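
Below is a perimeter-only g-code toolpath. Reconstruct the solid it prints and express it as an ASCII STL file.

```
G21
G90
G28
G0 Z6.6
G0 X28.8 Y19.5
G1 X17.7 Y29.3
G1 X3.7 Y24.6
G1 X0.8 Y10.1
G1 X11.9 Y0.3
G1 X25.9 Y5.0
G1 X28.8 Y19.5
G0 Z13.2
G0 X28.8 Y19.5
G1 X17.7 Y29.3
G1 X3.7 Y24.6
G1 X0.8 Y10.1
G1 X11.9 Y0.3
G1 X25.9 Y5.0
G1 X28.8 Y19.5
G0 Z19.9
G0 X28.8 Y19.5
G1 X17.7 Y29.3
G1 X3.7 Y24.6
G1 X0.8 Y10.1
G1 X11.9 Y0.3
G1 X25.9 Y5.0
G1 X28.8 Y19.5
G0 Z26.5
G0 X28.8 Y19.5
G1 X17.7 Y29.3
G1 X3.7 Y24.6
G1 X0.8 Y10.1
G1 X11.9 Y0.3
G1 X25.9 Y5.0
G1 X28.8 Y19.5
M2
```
solid part
  facet normal 0.0000 0.0000 -1.0000
    outer loop
      vertex 3.7 24.6 0.0
      vertex 17.7 29.3 0.0
      vertex 28.8 19.5 0.0
    endloop
  endfacet
  facet normal 0.0000 0.0000 -1.0000
    outer loop
      vertex 0.8 10.1 0.0
      vertex 3.7 24.6 0.0
      vertex 28.8 19.5 0.0
    endloop
  endfacet
  facet normal 0.0000 0.0000 -1.0000
    outer loop
      vertex 11.9 0.3 0.0
      vertex 0.8 10.1 0.0
      vertex 28.8 19.5 0.0
    endloop
  endfacet
  facet normal 0.0000 0.0000 -1.0000
    outer loop
      vertex 25.9 5.0 0.0
      vertex 11.9 0.3 0.0
      vertex 28.8 19.5 0.0
    endloop
  endfacet
  facet normal 0.0000 0.0000 1.0000
    outer loop
      vertex 28.8 19.5 26.5
      vertex 17.7 29.3 26.5
      vertex 3.7 24.6 26.5
    endloop
  endfacet
  facet normal 0.0000 0.0000 1.0000
    outer loop
      vertex 28.8 19.5 26.5
      vertex 3.7 24.6 26.5
      vertex 0.8 10.1 26.5
    endloop
  endfacet
  facet normal 0.0000 0.0000 1.0000
    outer loop
      vertex 28.8 19.5 26.5
      vertex 0.8 10.1 26.5
      vertex 11.9 0.3 26.5
    endloop
  endfacet
  facet normal 0.0000 0.0000 1.0000
    outer loop
      vertex 28.8 19.5 26.5
      vertex 11.9 0.3 26.5
      vertex 25.9 5.0 26.5
    endloop
  endfacet
  facet normal 0.6618 0.7496 0.0000
    outer loop
      vertex 28.8 19.5 0.0
      vertex 17.7 29.3 0.0
      vertex 17.7 29.3 26.5
    endloop
  endfacet
  facet normal 0.6618 0.7496 0.0000
    outer loop
      vertex 28.8 19.5 0.0
      vertex 17.7 29.3 26.5
      vertex 28.8 19.5 26.5
    endloop
  endfacet
  facet normal -0.3183 0.9480 0.0000
    outer loop
      vertex 17.7 29.3 0.0
      vertex 3.7 24.6 0.0
      vertex 3.7 24.6 26.5
    endloop
  endfacet
  facet normal -0.3183 0.9480 0.0000
    outer loop
      vertex 17.7 29.3 0.0
      vertex 3.7 24.6 26.5
      vertex 17.7 29.3 26.5
    endloop
  endfacet
  facet normal -0.9806 0.1961 0.0000
    outer loop
      vertex 3.7 24.6 0.0
      vertex 0.8 10.1 0.0
      vertex 0.8 10.1 26.5
    endloop
  endfacet
  facet normal -0.9806 0.1961 0.0000
    outer loop
      vertex 3.7 24.6 0.0
      vertex 0.8 10.1 26.5
      vertex 3.7 24.6 26.5
    endloop
  endfacet
  facet normal -0.6618 -0.7496 0.0000
    outer loop
      vertex 0.8 10.1 0.0
      vertex 11.9 0.3 0.0
      vertex 11.9 0.3 26.5
    endloop
  endfacet
  facet normal -0.6618 -0.7496 0.0000
    outer loop
      vertex 0.8 10.1 0.0
      vertex 11.9 0.3 26.5
      vertex 0.8 10.1 26.5
    endloop
  endfacet
  facet normal 0.3183 -0.9480 0.0000
    outer loop
      vertex 11.9 0.3 0.0
      vertex 25.9 5.0 0.0
      vertex 25.9 5.0 26.5
    endloop
  endfacet
  facet normal 0.3183 -0.9480 0.0000
    outer loop
      vertex 11.9 0.3 0.0
      vertex 25.9 5.0 26.5
      vertex 11.9 0.3 26.5
    endloop
  endfacet
  facet normal 0.9806 -0.1961 0.0000
    outer loop
      vertex 25.9 5.0 0.0
      vertex 28.8 19.5 0.0
      vertex 28.8 19.5 26.5
    endloop
  endfacet
  facet normal 0.9806 -0.1961 0.0000
    outer loop
      vertex 25.9 5.0 0.0
      vertex 28.8 19.5 26.5
      vertex 25.9 5.0 26.5
    endloop
  endfacet
endsolid part

The G0 Z moves step by Δz≈6.6 mm. Every layer's G1 loop is the same polygon, so the solid is a straight extrusion of it from z=0 to z≈26.5. Closing with flat bottom and top caps and triangulating gives 20 facets — a regular 6-sided prism (a cylinder approximated with 6 flat sides), circumscribed radius ≈ 14.8 mm, height ≈ 26.5 mm.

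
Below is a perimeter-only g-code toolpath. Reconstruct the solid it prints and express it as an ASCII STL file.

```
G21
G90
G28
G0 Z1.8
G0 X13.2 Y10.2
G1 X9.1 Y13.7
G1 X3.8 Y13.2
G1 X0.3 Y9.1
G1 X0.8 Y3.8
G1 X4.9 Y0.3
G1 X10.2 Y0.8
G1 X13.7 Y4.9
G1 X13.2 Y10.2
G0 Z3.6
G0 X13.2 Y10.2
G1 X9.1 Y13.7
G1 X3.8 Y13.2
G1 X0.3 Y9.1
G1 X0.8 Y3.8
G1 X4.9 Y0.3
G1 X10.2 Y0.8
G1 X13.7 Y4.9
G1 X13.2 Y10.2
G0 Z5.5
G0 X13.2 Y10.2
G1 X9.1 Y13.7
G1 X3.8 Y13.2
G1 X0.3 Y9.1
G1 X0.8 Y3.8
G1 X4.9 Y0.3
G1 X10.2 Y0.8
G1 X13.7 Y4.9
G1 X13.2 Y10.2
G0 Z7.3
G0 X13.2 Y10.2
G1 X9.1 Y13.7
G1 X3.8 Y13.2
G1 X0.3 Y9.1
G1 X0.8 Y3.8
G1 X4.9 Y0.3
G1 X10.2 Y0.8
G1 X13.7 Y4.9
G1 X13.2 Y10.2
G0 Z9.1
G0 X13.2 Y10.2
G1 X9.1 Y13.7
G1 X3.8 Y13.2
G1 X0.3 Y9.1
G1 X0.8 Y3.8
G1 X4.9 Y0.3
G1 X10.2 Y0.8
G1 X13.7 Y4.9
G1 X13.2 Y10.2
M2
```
solid part
  facet normal 0.0000 0.0000 -1.0000
    outer loop
      vertex 3.8 13.2 0.0
      vertex 9.1 13.7 0.0
      vertex 13.2 10.2 0.0
    endloop
  endfacet
  facet normal 0.0000 0.0000 -1.0000
    outer loop
      vertex 0.3 9.1 0.0
      vertex 3.8 13.2 0.0
      vertex 13.2 10.2 0.0
    endloop
  endfacet
  facet normal 0.0000 0.0000 -1.0000
    outer loop
      vertex 0.8 3.8 0.0
      vertex 0.3 9.1 0.0
      vertex 13.2 10.2 0.0
    endloop
  endfacet
  facet normal 0.0000 0.0000 -1.0000
    outer loop
      vertex 4.9 0.3 0.0
      vertex 0.8 3.8 0.0
      vertex 13.2 10.2 0.0
    endloop
  endfacet
  facet normal 0.0000 0.0000 -1.0000
    outer loop
      vertex 10.2 0.8 0.0
      vertex 4.9 0.3 0.0
      vertex 13.2 10.2 0.0
    endloop
  endfacet
  facet normal 0.0000 0.0000 -1.0000
    outer loop
      vertex 13.7 4.9 0.0
      vertex 10.2 0.8 0.0
      vertex 13.2 10.2 0.0
    endloop
  endfacet
  facet normal 0.0000 0.0000 1.0000
    outer loop
      vertex 13.2 10.2 9.1
      vertex 9.1 13.7 9.1
      vertex 3.8 13.2 9.1
    endloop
  endfacet
  facet normal 0.0000 0.0000 1.0000
    outer loop
      vertex 13.2 10.2 9.1
      vertex 3.8 13.2 9.1
      vertex 0.3 9.1 9.1
    endloop
  endfacet
  facet normal 0.0000 0.0000 1.0000
    outer loop
      vertex 13.2 10.2 9.1
      vertex 0.3 9.1 9.1
      vertex 0.8 3.8 9.1
    endloop
  endfacet
  facet normal 0.0000 0.0000 1.0000
    outer loop
      vertex 13.2 10.2 9.1
      vertex 0.8 3.8 9.1
      vertex 4.9 0.3 9.1
    endloop
  endfacet
  facet normal 0.0000 0.0000 1.0000
    outer loop
      vertex 13.2 10.2 9.1
      vertex 4.9 0.3 9.1
      vertex 10.2 0.8 9.1
    endloop
  endfacet
  facet normal 0.0000 0.0000 1.0000
    outer loop
      vertex 13.2 10.2 9.1
      vertex 10.2 0.8 9.1
      vertex 13.7 4.9 9.1
    endloop
  endfacet
  facet normal 0.6493 0.7606 0.0000
    outer loop
      vertex 13.2 10.2 0.0
      vertex 9.1 13.7 0.0
      vertex 9.1 13.7 9.1
    endloop
  endfacet
  facet normal 0.6493 0.7606 0.0000
    outer loop
      vertex 13.2 10.2 0.0
      vertex 9.1 13.7 9.1
      vertex 13.2 10.2 9.1
    endloop
  endfacet
  facet normal -0.0939 0.9956 0.0000
    outer loop
      vertex 9.1 13.7 0.0
      vertex 3.8 13.2 0.0
      vertex 3.8 13.2 9.1
    endloop
  endfacet
  facet normal -0.0939 0.9956 0.0000
    outer loop
      vertex 9.1 13.7 0.0
      vertex 3.8 13.2 9.1
      vertex 9.1 13.7 9.1
    endloop
  endfacet
  facet normal -0.7606 0.6493 0.0000
    outer loop
      vertex 3.8 13.2 0.0
      vertex 0.3 9.1 0.0
      vertex 0.3 9.1 9.1
    endloop
  endfacet
  facet normal -0.7606 0.6493 0.0000
    outer loop
      vertex 3.8 13.2 0.0
      vertex 0.3 9.1 9.1
      vertex 3.8 13.2 9.1
    endloop
  endfacet
  facet normal -0.9956 -0.0939 0.0000
    outer loop
      vertex 0.3 9.1 0.0
      vertex 0.8 3.8 0.0
      vertex 0.8 3.8 9.1
    endloop
  endfacet
  facet normal -0.9956 -0.0939 0.0000
    outer loop
      vertex 0.3 9.1 0.0
      vertex 0.8 3.8 9.1
      vertex 0.3 9.1 9.1
    endloop
  endfacet
  facet normal -0.6493 -0.7606 0.0000
    outer loop
      vertex 0.8 3.8 0.0
      vertex 4.9 0.3 0.0
      vertex 4.9 0.3 9.1
    endloop
  endfacet
  facet normal -0.6493 -0.7606 0.0000
    outer loop
      vertex 0.8 3.8 0.0
      vertex 4.9 0.3 9.1
      vertex 0.8 3.8 9.1
    endloop
  endfacet
  facet normal 0.0939 -0.9956 0.0000
    outer loop
      vertex 4.9 0.3 0.0
      vertex 10.2 0.8 0.0
      vertex 10.2 0.8 9.1
    endloop
  endfacet
  facet normal 0.0939 -0.9956 0.0000
    outer loop
      vertex 4.9 0.3 0.0
      vertex 10.2 0.8 9.1
      vertex 4.9 0.3 9.1
    endloop
  endfacet
  facet normal 0.7606 -0.6493 0.0000
    outer loop
      vertex 10.2 0.8 0.0
      vertex 13.7 4.9 0.0
      vertex 13.7 4.9 9.1
    endloop
  endfacet
  facet normal 0.7606 -0.6493 0.0000
    outer loop
      vertex 10.2 0.8 0.0
      vertex 13.7 4.9 9.1
      vertex 10.2 0.8 9.1
    endloop
  endfacet
  facet normal 0.9956 0.0939 0.0000
    outer loop
      vertex 13.7 4.9 0.0
      vertex 13.2 10.2 0.0
      vertex 13.2 10.2 9.1
    endloop
  endfacet
  facet normal 0.9956 0.0939 0.0000
    outer loop
      vertex 13.7 4.9 0.0
      vertex 13.2 10.2 9.1
      vertex 13.7 4.9 9.1
    endloop
  endfacet
endsolid part

The G0 Z moves step by Δz≈1.8 mm. Every layer's G1 loop is the same polygon, so the solid is a straight extrusion of it from z=0 to z≈9.1. Closing with flat bottom and top caps and triangulating gives 28 facets — a regular 8-sided prism (a cylinder approximated with 8 flat sides), circumscribed radius ≈ 7 mm, height ≈ 9.1 mm.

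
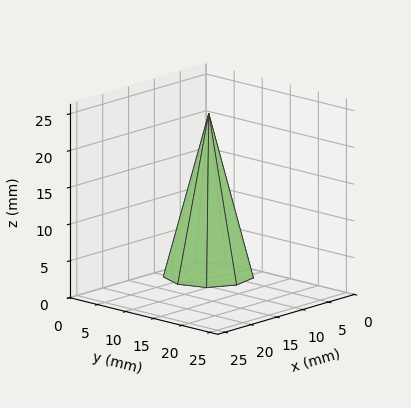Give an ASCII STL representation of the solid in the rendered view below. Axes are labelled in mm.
Reading the render: the shape is a regular 9-sided pyramid, base circumscribed radius ≈ 6 mm, apex at z ≈ 22 mm (dimensions read to the nearest mm from the axis ticks). For the STL, each face is triangulated and given an outward normal.

solid part
  facet normal 0.0000 0.0000 -1.0000
    outer loop
      vertex 7.04 11.91 0.00
      vertex 10.60 9.86 0.00
      vertex 12.00 6.00 0.00
    endloop
  endfacet
  facet normal 0.0000 0.0000 -1.0000
    outer loop
      vertex 3.00 11.20 0.00
      vertex 7.04 11.91 0.00
      vertex 12.00 6.00 0.00
    endloop
  endfacet
  facet normal 0.0000 0.0000 -1.0000
    outer loop
      vertex 0.36 8.05 0.00
      vertex 3.00 11.20 0.00
      vertex 12.00 6.00 0.00
    endloop
  endfacet
  facet normal 0.0000 0.0000 -1.0000
    outer loop
      vertex 0.36 3.95 0.00
      vertex 0.36 8.05 0.00
      vertex 12.00 6.00 0.00
    endloop
  endfacet
  facet normal 0.0000 0.0000 -1.0000
    outer loop
      vertex 3.00 0.80 0.00
      vertex 0.36 3.95 0.00
      vertex 12.00 6.00 0.00
    endloop
  endfacet
  facet normal 0.0000 0.0000 -1.0000
    outer loop
      vertex 7.04 0.09 0.00
      vertex 3.00 0.80 0.00
      vertex 12.00 6.00 0.00
    endloop
  endfacet
  facet normal 0.0000 0.0000 -1.0000
    outer loop
      vertex 10.60 2.14 0.00
      vertex 7.04 0.09 0.00
      vertex 12.00 6.00 0.00
    endloop
  endfacet
  facet normal 0.9106 0.3303 0.2484
    outer loop
      vertex 12.00 6.00 0.00
      vertex 10.60 9.86 0.00
      vertex 6.00 6.00 22.00
    endloop
  endfacet
  facet normal 0.4834 0.8394 0.2484
    outer loop
      vertex 10.60 9.86 0.00
      vertex 7.04 11.91 0.00
      vertex 6.00 6.00 22.00
    endloop
  endfacet
  facet normal -0.1677 0.9540 0.2484
    outer loop
      vertex 7.04 11.91 0.00
      vertex 3.00 11.20 0.00
      vertex 6.00 6.00 22.00
    endloop
  endfacet
  facet normal -0.7424 0.6222 0.2483
    outer loop
      vertex 3.00 11.20 0.00
      vertex 0.36 8.05 0.00
      vertex 6.00 6.00 22.00
    endloop
  endfacet
  facet normal -0.9687 0.0000 0.2483
    outer loop
      vertex 0.36 8.05 0.00
      vertex 0.36 3.95 0.00
      vertex 6.00 6.00 22.00
    endloop
  endfacet
  facet normal -0.7424 -0.6222 0.2483
    outer loop
      vertex 0.36 3.95 0.00
      vertex 3.00 0.80 0.00
      vertex 6.00 6.00 22.00
    endloop
  endfacet
  facet normal -0.1677 -0.9540 0.2484
    outer loop
      vertex 3.00 0.80 0.00
      vertex 7.04 0.09 0.00
      vertex 6.00 6.00 22.00
    endloop
  endfacet
  facet normal 0.4834 -0.8394 0.2484
    outer loop
      vertex 7.04 0.09 0.00
      vertex 10.60 2.14 0.00
      vertex 6.00 6.00 22.00
    endloop
  endfacet
  facet normal 0.9106 -0.3303 0.2484
    outer loop
      vertex 10.60 2.14 0.00
      vertex 12.00 6.00 0.00
      vertex 6.00 6.00 22.00
    endloop
  endfacet
endsolid part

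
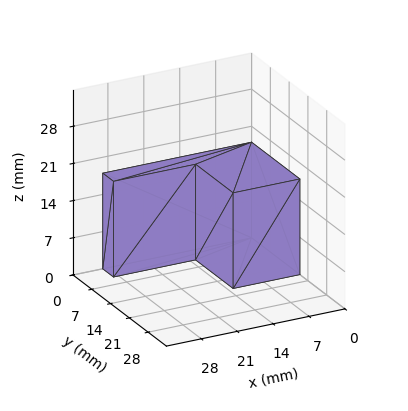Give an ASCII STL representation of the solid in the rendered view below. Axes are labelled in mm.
Reading the render: the shape is an L-shaped prism: outer 29 × 18 mm, arm thicknesses ≈ 4 mm (horizontal) and 13 mm (vertical), extruded 18 mm in z (dimensions read to the nearest mm from the axis ticks). For the STL, each face is triangulated and given an outward normal.

solid part
  facet normal 0.0000 0.0000 -1.0000
    outer loop
      vertex 29.000 4.000 0.000
      vertex 29.000 0.000 0.000
      vertex 0.000 0.000 0.000
    endloop
  endfacet
  facet normal 0.0000 0.0000 -1.0000
    outer loop
      vertex 13.000 4.000 0.000
      vertex 29.000 4.000 0.000
      vertex 0.000 0.000 0.000
    endloop
  endfacet
  facet normal 0.0000 0.0000 -1.0000
    outer loop
      vertex 13.000 18.000 0.000
      vertex 13.000 4.000 0.000
      vertex 0.000 0.000 0.000
    endloop
  endfacet
  facet normal 0.0000 0.0000 -1.0000
    outer loop
      vertex 0.000 18.000 0.000
      vertex 13.000 18.000 0.000
      vertex 0.000 0.000 0.000
    endloop
  endfacet
  facet normal 0.0000 0.0000 1.0000
    outer loop
      vertex 0.000 0.000 18.000
      vertex 29.000 0.000 18.000
      vertex 29.000 4.000 18.000
    endloop
  endfacet
  facet normal 0.0000 0.0000 1.0000
    outer loop
      vertex 0.000 0.000 18.000
      vertex 29.000 4.000 18.000
      vertex 13.000 4.000 18.000
    endloop
  endfacet
  facet normal 0.0000 0.0000 1.0000
    outer loop
      vertex 0.000 0.000 18.000
      vertex 13.000 4.000 18.000
      vertex 13.000 18.000 18.000
    endloop
  endfacet
  facet normal 0.0000 0.0000 1.0000
    outer loop
      vertex 0.000 0.000 18.000
      vertex 13.000 18.000 18.000
      vertex 0.000 18.000 18.000
    endloop
  endfacet
  facet normal 0.0000 -1.0000 0.0000
    outer loop
      vertex 0.000 0.000 0.000
      vertex 29.000 0.000 0.000
      vertex 29.000 0.000 18.000
    endloop
  endfacet
  facet normal 0.0000 -1.0000 0.0000
    outer loop
      vertex 0.000 0.000 0.000
      vertex 29.000 0.000 18.000
      vertex 0.000 0.000 18.000
    endloop
  endfacet
  facet normal 1.0000 0.0000 0.0000
    outer loop
      vertex 29.000 0.000 0.000
      vertex 29.000 4.000 0.000
      vertex 29.000 4.000 18.000
    endloop
  endfacet
  facet normal 1.0000 0.0000 0.0000
    outer loop
      vertex 29.000 0.000 0.000
      vertex 29.000 4.000 18.000
      vertex 29.000 0.000 18.000
    endloop
  endfacet
  facet normal 0.0000 1.0000 0.0000
    outer loop
      vertex 29.000 4.000 0.000
      vertex 13.000 4.000 0.000
      vertex 13.000 4.000 18.000
    endloop
  endfacet
  facet normal 0.0000 1.0000 0.0000
    outer loop
      vertex 29.000 4.000 0.000
      vertex 13.000 4.000 18.000
      vertex 29.000 4.000 18.000
    endloop
  endfacet
  facet normal 1.0000 0.0000 0.0000
    outer loop
      vertex 13.000 4.000 0.000
      vertex 13.000 18.000 0.000
      vertex 13.000 18.000 18.000
    endloop
  endfacet
  facet normal 1.0000 0.0000 0.0000
    outer loop
      vertex 13.000 4.000 0.000
      vertex 13.000 18.000 18.000
      vertex 13.000 4.000 18.000
    endloop
  endfacet
  facet normal 0.0000 1.0000 0.0000
    outer loop
      vertex 13.000 18.000 0.000
      vertex 0.000 18.000 0.000
      vertex 0.000 18.000 18.000
    endloop
  endfacet
  facet normal 0.0000 1.0000 0.0000
    outer loop
      vertex 13.000 18.000 0.000
      vertex 0.000 18.000 18.000
      vertex 13.000 18.000 18.000
    endloop
  endfacet
  facet normal -1.0000 0.0000 0.0000
    outer loop
      vertex 0.000 18.000 0.000
      vertex 0.000 0.000 0.000
      vertex 0.000 0.000 18.000
    endloop
  endfacet
  facet normal -1.0000 0.0000 0.0000
    outer loop
      vertex 0.000 18.000 0.000
      vertex 0.000 0.000 18.000
      vertex 0.000 18.000 18.000
    endloop
  endfacet
endsolid part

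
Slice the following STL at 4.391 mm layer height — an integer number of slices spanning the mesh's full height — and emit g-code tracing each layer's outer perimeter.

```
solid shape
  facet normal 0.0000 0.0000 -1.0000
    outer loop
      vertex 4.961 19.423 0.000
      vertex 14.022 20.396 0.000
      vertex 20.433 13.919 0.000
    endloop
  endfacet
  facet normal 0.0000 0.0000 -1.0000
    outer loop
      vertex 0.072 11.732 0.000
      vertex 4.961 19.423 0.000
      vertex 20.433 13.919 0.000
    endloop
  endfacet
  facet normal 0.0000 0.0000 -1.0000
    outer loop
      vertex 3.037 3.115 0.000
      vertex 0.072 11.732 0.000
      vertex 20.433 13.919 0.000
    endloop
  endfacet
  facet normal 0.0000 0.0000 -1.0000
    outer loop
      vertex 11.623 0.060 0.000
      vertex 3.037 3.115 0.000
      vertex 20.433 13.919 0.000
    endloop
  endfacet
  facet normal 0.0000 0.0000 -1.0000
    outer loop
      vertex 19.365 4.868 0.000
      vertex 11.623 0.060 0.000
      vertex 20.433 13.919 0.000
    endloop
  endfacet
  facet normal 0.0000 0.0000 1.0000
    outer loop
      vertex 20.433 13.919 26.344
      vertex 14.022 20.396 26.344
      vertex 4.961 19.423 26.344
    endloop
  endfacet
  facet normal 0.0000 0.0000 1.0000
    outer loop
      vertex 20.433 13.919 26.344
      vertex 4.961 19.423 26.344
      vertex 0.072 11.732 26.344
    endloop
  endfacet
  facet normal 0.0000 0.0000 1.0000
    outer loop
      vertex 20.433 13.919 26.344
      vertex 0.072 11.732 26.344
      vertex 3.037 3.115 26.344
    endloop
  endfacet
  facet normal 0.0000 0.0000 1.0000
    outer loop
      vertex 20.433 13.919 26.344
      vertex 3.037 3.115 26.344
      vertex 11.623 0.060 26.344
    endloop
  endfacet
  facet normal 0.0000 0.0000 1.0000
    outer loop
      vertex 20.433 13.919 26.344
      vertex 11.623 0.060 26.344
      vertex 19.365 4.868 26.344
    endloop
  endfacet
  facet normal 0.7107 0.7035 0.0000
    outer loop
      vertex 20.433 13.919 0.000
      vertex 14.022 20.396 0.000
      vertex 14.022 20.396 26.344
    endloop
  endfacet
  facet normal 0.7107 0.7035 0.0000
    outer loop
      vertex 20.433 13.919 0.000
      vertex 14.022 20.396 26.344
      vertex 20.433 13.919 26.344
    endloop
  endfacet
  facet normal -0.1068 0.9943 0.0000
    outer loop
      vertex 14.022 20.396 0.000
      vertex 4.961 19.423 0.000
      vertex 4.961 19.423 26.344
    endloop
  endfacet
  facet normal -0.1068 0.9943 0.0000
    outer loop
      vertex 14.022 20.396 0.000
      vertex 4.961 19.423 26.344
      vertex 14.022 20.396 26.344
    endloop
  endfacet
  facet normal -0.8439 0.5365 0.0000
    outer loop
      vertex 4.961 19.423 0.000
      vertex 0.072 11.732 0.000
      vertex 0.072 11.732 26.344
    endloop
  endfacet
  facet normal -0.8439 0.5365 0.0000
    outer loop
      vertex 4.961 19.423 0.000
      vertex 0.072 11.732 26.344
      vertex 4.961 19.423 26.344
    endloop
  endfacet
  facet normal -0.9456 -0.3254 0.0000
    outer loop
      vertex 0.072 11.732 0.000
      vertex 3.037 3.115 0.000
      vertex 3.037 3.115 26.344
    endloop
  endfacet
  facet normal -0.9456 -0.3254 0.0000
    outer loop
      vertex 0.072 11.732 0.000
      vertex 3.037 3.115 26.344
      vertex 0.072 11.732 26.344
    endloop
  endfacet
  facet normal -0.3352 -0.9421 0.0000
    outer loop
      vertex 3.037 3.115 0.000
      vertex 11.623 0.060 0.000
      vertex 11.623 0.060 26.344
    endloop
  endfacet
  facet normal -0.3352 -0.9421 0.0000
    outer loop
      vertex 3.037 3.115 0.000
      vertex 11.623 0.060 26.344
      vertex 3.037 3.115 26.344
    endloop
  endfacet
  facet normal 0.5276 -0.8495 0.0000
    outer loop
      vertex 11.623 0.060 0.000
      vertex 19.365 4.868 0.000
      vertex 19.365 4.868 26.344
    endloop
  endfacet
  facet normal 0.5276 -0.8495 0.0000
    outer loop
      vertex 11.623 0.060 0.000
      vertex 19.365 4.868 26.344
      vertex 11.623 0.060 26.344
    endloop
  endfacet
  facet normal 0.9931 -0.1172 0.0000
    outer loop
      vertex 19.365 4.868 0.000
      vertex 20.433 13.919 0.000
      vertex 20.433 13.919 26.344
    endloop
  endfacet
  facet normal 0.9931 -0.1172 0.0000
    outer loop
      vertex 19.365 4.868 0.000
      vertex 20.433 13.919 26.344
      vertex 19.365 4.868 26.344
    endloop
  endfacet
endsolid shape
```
; perimeter-only toolpath
G21 ; units = mm
G90 ; absolute positioning
G28 ; home
; layer 1
G0 Z4.391
G0 X20.433 Y13.919
G1 X14.022 Y20.396
G1 X4.961 Y19.423
G1 X0.072 Y11.732
G1 X3.037 Y3.115
G1 X11.623 Y0.060
G1 X19.365 Y4.868
G1 X20.433 Y13.919
; layer 2
G0 Z8.781
G0 X20.433 Y13.919
G1 X14.022 Y20.396
G1 X4.961 Y19.423
G1 X0.072 Y11.732
G1 X3.037 Y3.115
G1 X11.623 Y0.060
G1 X19.365 Y4.868
G1 X20.433 Y13.919
; layer 3
G0 Z13.172
G0 X20.433 Y13.919
G1 X14.022 Y20.396
G1 X4.961 Y19.423
G1 X0.072 Y11.732
G1 X3.037 Y3.115
G1 X11.623 Y0.060
G1 X19.365 Y4.868
G1 X20.433 Y13.919
; layer 4
G0 Z17.563
G0 X20.433 Y13.919
G1 X14.022 Y20.396
G1 X4.961 Y19.423
G1 X0.072 Y11.732
G1 X3.037 Y3.115
G1 X11.623 Y0.060
G1 X19.365 Y4.868
G1 X20.433 Y13.919
; layer 5
G0 Z21.953
G0 X20.433 Y13.919
G1 X14.022 Y20.396
G1 X4.961 Y19.423
G1 X0.072 Y11.732
G1 X3.037 Y3.115
G1 X11.623 Y0.060
G1 X19.365 Y4.868
G1 X20.433 Y13.919
; layer 6
G0 Z26.344
G0 X20.433 Y13.919
G1 X14.022 Y20.396
G1 X4.961 Y19.423
G1 X0.072 Y11.732
G1 X3.037 Y3.115
G1 X11.623 Y0.060
G1 X19.365 Y4.868
G1 X20.433 Y13.919
M2 ; end

The solid is a regular 7-sided prism (a cylinder approximated with 7 flat sides), circumscribed radius ≈ 10.5 mm, height ≈ 26.3 mm. Slicing at Δz = 4.391 mm — 6 equal slices spanning the solid's height, so layer i sits at z = i·h/6 — gives 6 non-empty perimeters. Each is a 7-segment closed polygon; G0 lifts to the layer z and rapids to the start vertex, then G1 traces the edges.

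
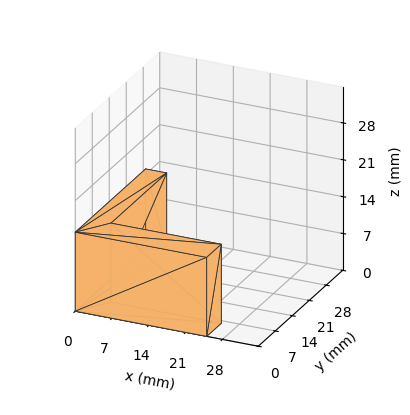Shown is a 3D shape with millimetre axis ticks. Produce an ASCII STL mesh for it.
Reading the render: the shape is an L-shaped prism: outer 25 × 29 mm, arm thicknesses ≈ 6 mm (horizontal) and 4 mm (vertical), extruded 15 mm in z (dimensions read to the nearest mm from the axis ticks). For the STL, each face is triangulated and given an outward normal.

solid part
  facet normal 0.0000 0.0000 -1.0000
    outer loop
      vertex 25.000 6.000 0.000
      vertex 25.000 0.000 0.000
      vertex 0.000 0.000 0.000
    endloop
  endfacet
  facet normal 0.0000 0.0000 -1.0000
    outer loop
      vertex 4.000 6.000 0.000
      vertex 25.000 6.000 0.000
      vertex 0.000 0.000 0.000
    endloop
  endfacet
  facet normal 0.0000 0.0000 -1.0000
    outer loop
      vertex 4.000 29.000 0.000
      vertex 4.000 6.000 0.000
      vertex 0.000 0.000 0.000
    endloop
  endfacet
  facet normal 0.0000 0.0000 -1.0000
    outer loop
      vertex 0.000 29.000 0.000
      vertex 4.000 29.000 0.000
      vertex 0.000 0.000 0.000
    endloop
  endfacet
  facet normal 0.0000 0.0000 1.0000
    outer loop
      vertex 0.000 0.000 15.000
      vertex 25.000 0.000 15.000
      vertex 25.000 6.000 15.000
    endloop
  endfacet
  facet normal 0.0000 0.0000 1.0000
    outer loop
      vertex 0.000 0.000 15.000
      vertex 25.000 6.000 15.000
      vertex 4.000 6.000 15.000
    endloop
  endfacet
  facet normal 0.0000 0.0000 1.0000
    outer loop
      vertex 0.000 0.000 15.000
      vertex 4.000 6.000 15.000
      vertex 4.000 29.000 15.000
    endloop
  endfacet
  facet normal 0.0000 0.0000 1.0000
    outer loop
      vertex 0.000 0.000 15.000
      vertex 4.000 29.000 15.000
      vertex 0.000 29.000 15.000
    endloop
  endfacet
  facet normal 0.0000 -1.0000 0.0000
    outer loop
      vertex 0.000 0.000 0.000
      vertex 25.000 0.000 0.000
      vertex 25.000 0.000 15.000
    endloop
  endfacet
  facet normal 0.0000 -1.0000 0.0000
    outer loop
      vertex 0.000 0.000 0.000
      vertex 25.000 0.000 15.000
      vertex 0.000 0.000 15.000
    endloop
  endfacet
  facet normal 1.0000 0.0000 0.0000
    outer loop
      vertex 25.000 0.000 0.000
      vertex 25.000 6.000 0.000
      vertex 25.000 6.000 15.000
    endloop
  endfacet
  facet normal 1.0000 0.0000 0.0000
    outer loop
      vertex 25.000 0.000 0.000
      vertex 25.000 6.000 15.000
      vertex 25.000 0.000 15.000
    endloop
  endfacet
  facet normal 0.0000 1.0000 0.0000
    outer loop
      vertex 25.000 6.000 0.000
      vertex 4.000 6.000 0.000
      vertex 4.000 6.000 15.000
    endloop
  endfacet
  facet normal 0.0000 1.0000 0.0000
    outer loop
      vertex 25.000 6.000 0.000
      vertex 4.000 6.000 15.000
      vertex 25.000 6.000 15.000
    endloop
  endfacet
  facet normal 1.0000 0.0000 0.0000
    outer loop
      vertex 4.000 6.000 0.000
      vertex 4.000 29.000 0.000
      vertex 4.000 29.000 15.000
    endloop
  endfacet
  facet normal 1.0000 0.0000 0.0000
    outer loop
      vertex 4.000 6.000 0.000
      vertex 4.000 29.000 15.000
      vertex 4.000 6.000 15.000
    endloop
  endfacet
  facet normal 0.0000 1.0000 0.0000
    outer loop
      vertex 4.000 29.000 0.000
      vertex 0.000 29.000 0.000
      vertex 0.000 29.000 15.000
    endloop
  endfacet
  facet normal 0.0000 1.0000 0.0000
    outer loop
      vertex 4.000 29.000 0.000
      vertex 0.000 29.000 15.000
      vertex 4.000 29.000 15.000
    endloop
  endfacet
  facet normal -1.0000 0.0000 0.0000
    outer loop
      vertex 0.000 29.000 0.000
      vertex 0.000 0.000 0.000
      vertex 0.000 0.000 15.000
    endloop
  endfacet
  facet normal -1.0000 0.0000 0.0000
    outer loop
      vertex 0.000 29.000 0.000
      vertex 0.000 0.000 15.000
      vertex 0.000 29.000 15.000
    endloop
  endfacet
endsolid part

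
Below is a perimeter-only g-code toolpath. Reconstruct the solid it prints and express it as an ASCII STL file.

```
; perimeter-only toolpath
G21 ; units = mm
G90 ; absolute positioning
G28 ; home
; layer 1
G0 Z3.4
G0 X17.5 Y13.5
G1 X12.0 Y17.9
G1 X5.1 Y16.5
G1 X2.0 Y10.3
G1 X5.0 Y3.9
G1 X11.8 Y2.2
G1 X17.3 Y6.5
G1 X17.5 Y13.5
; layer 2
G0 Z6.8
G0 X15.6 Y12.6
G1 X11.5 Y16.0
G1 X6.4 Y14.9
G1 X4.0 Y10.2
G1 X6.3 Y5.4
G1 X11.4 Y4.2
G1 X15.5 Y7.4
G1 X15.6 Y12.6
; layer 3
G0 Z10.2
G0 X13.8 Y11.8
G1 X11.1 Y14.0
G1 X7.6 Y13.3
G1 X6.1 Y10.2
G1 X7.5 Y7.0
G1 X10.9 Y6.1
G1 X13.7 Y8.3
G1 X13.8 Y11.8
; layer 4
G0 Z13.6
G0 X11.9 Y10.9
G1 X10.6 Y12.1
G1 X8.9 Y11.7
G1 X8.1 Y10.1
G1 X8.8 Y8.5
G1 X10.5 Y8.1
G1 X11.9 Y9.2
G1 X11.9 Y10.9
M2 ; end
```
solid part
  facet normal 0.0000 0.0000 -1.0000
    outer loop
      vertex 3.9 18.1 0.0
      vertex 12.5 19.9 0.0
      vertex 19.3 14.3 0.0
    endloop
  endfacet
  facet normal 0.0000 0.0000 -1.0000
    outer loop
      vertex 0.0 10.3 0.0
      vertex 3.9 18.1 0.0
      vertex 19.3 14.3 0.0
    endloop
  endfacet
  facet normal 0.0000 0.0000 -1.0000
    outer loop
      vertex 3.7 2.3 0.0
      vertex 0.0 10.3 0.0
      vertex 19.3 14.3 0.0
    endloop
  endfacet
  facet normal 0.0000 0.0000 -1.0000
    outer loop
      vertex 12.2 0.2 0.0
      vertex 3.7 2.3 0.0
      vertex 19.3 14.3 0.0
    endloop
  endfacet
  facet normal 0.0000 0.0000 -1.0000
    outer loop
      vertex 19.1 5.6 0.0
      vertex 12.2 0.2 0.0
      vertex 19.3 14.3 0.0
    endloop
  endfacet
  facet normal 0.5606 0.6807 0.4716
    outer loop
      vertex 19.3 14.3 0.0
      vertex 12.5 19.9 0.0
      vertex 10.1 10.1 17.0
    endloop
  endfacet
  facet normal -0.1806 0.8629 0.4720
    outer loop
      vertex 12.5 19.9 0.0
      vertex 3.9 18.1 0.0
      vertex 10.1 10.1 17.0
    endloop
  endfacet
  facet normal -0.7881 0.3941 0.4729
    outer loop
      vertex 3.9 18.1 0.0
      vertex 0.0 10.3 0.0
      vertex 10.1 10.1 17.0
    endloop
  endfacet
  facet normal -0.8005 -0.3702 0.4713
    outer loop
      vertex 0.0 10.3 0.0
      vertex 3.7 2.3 0.0
      vertex 10.1 10.1 17.0
    endloop
  endfacet
  facet normal -0.2114 -0.8557 0.4722
    outer loop
      vertex 3.7 2.3 0.0
      vertex 12.2 0.2 0.0
      vertex 10.1 10.1 17.0
    endloop
  endfacet
  facet normal 0.5435 -0.6945 0.4716
    outer loop
      vertex 12.2 0.2 0.0
      vertex 19.1 5.6 0.0
      vertex 10.1 10.1 17.0
    endloop
  endfacet
  facet normal 0.8814 -0.0203 0.4720
    outer loop
      vertex 19.1 5.6 0.0
      vertex 19.3 14.3 0.0
      vertex 10.1 10.1 17.0
    endloop
  endfacet
endsolid part

The G0 Z moves step by Δz≈3.4 mm. The G1 loops shrink linearly with z, so the solid tapers from its base footprint up to z≈17. Closing with a flat bottom cap and the tapered top and triangulating gives 12 facets — a regular 7-sided pyramid, base circumscribed radius ≈ 10.1 mm, apex at z ≈ 17 mm.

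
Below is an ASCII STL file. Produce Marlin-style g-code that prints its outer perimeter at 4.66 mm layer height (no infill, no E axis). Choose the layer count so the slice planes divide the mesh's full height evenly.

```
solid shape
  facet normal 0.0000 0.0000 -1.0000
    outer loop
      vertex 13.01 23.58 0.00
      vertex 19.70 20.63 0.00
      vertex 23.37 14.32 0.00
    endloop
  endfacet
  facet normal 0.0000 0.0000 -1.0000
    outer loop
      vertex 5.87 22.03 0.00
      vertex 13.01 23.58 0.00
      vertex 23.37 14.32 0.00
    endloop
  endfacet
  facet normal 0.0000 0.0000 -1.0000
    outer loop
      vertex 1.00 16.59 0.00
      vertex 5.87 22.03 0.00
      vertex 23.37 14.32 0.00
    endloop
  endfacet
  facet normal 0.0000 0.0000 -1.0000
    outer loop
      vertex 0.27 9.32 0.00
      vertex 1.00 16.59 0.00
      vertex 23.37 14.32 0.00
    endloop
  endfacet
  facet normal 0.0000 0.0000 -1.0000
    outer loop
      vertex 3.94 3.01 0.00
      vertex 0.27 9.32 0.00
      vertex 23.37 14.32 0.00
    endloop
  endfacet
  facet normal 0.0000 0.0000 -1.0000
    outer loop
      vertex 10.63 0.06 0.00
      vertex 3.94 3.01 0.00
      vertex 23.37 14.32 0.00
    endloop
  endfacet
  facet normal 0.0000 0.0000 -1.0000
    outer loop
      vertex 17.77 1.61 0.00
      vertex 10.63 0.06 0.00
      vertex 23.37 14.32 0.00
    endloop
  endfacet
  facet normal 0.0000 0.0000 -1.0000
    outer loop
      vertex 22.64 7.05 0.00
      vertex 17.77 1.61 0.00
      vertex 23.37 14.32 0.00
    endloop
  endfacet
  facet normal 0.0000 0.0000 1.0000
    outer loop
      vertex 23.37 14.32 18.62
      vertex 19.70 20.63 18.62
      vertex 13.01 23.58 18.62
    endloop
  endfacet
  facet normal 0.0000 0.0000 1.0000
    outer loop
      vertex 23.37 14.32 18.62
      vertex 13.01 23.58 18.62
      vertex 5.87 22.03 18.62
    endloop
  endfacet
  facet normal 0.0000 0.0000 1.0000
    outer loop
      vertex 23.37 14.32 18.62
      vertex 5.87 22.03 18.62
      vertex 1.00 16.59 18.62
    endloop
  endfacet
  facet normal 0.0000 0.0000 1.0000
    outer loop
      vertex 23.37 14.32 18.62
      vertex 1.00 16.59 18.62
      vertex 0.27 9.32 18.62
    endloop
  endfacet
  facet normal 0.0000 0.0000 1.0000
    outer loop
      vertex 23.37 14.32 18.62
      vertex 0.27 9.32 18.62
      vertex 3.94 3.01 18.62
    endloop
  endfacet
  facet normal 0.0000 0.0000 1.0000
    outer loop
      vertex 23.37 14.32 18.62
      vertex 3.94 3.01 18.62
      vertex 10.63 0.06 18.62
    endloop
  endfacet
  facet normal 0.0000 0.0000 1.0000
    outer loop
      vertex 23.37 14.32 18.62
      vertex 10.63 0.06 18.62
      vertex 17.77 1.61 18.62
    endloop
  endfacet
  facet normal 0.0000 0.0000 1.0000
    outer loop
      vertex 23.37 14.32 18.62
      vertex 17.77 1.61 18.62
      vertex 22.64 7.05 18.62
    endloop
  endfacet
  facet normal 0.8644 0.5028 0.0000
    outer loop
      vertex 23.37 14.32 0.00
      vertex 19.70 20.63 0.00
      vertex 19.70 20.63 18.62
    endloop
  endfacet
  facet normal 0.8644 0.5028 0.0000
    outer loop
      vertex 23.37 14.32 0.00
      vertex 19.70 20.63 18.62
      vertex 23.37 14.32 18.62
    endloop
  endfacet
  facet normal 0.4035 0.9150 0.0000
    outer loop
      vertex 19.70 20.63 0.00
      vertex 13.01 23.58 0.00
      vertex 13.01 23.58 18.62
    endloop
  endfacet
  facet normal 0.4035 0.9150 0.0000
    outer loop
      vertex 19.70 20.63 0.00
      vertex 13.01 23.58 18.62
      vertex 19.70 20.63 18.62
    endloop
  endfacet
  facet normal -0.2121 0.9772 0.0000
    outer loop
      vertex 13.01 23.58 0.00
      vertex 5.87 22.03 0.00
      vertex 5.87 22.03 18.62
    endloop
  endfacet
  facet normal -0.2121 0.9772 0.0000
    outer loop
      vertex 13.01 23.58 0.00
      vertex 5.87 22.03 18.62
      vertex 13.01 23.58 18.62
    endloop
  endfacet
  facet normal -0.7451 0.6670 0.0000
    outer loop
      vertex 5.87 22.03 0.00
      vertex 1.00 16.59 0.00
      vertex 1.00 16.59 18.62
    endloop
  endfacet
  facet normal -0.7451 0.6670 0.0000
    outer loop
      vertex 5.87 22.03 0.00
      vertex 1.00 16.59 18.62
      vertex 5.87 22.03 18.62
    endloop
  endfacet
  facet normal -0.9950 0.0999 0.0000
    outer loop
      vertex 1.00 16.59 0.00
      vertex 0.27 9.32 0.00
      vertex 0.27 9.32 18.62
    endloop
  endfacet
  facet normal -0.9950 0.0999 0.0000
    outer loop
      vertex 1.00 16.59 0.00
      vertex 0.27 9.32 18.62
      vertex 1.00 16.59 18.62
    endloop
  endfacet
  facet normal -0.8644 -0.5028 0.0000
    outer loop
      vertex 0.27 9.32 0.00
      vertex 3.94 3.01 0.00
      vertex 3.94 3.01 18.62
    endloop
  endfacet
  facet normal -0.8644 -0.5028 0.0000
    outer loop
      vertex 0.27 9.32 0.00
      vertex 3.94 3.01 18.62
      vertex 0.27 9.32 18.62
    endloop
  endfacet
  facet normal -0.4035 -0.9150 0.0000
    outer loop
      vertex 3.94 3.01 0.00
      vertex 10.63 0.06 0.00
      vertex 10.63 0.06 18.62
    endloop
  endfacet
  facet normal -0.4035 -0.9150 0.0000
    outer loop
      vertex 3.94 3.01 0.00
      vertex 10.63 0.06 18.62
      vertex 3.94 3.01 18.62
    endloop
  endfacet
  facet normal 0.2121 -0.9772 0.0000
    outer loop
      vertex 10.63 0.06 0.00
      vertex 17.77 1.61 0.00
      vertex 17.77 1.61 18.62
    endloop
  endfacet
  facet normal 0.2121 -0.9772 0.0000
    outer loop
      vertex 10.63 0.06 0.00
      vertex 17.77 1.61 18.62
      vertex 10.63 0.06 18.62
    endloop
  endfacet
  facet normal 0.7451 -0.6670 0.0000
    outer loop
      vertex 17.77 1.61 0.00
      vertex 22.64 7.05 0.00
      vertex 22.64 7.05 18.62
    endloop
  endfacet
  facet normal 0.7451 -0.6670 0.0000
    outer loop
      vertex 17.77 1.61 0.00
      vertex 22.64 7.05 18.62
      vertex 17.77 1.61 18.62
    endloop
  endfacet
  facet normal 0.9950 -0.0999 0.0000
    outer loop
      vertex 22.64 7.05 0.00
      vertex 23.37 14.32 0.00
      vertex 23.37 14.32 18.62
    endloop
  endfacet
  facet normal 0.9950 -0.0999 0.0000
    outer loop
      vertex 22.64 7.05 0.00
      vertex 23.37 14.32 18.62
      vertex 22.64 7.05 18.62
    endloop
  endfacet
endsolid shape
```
; perimeter-only toolpath
G21 ; units = mm
G90 ; absolute positioning
G28 ; home
; layer 1
G0 Z4.66
G0 X23.37 Y14.32
G1 X19.70 Y20.63
G1 X13.01 Y23.58
G1 X5.87 Y22.03
G1 X1.00 Y16.59
G1 X0.27 Y9.32
G1 X3.94 Y3.01
G1 X10.63 Y0.06
G1 X17.77 Y1.61
G1 X22.64 Y7.05
G1 X23.37 Y14.32
; layer 2
G0 Z9.31
G0 X23.37 Y14.32
G1 X19.70 Y20.63
G1 X13.01 Y23.58
G1 X5.87 Y22.03
G1 X1.00 Y16.59
G1 X0.27 Y9.32
G1 X3.94 Y3.01
G1 X10.63 Y0.06
G1 X17.77 Y1.61
G1 X22.64 Y7.05
G1 X23.37 Y14.32
; layer 3
G0 Z13.96
G0 X23.37 Y14.32
G1 X19.70 Y20.63
G1 X13.01 Y23.58
G1 X5.87 Y22.03
G1 X1.00 Y16.59
G1 X0.27 Y9.32
G1 X3.94 Y3.01
G1 X10.63 Y0.06
G1 X17.77 Y1.61
G1 X22.64 Y7.05
G1 X23.37 Y14.32
; layer 4
G0 Z18.62
G0 X23.37 Y14.32
G1 X19.70 Y20.63
G1 X13.01 Y23.58
G1 X5.87 Y22.03
G1 X1.00 Y16.59
G1 X0.27 Y9.32
G1 X3.94 Y3.01
G1 X10.63 Y0.06
G1 X17.77 Y1.61
G1 X22.64 Y7.05
G1 X23.37 Y14.32
M2 ; end

The solid is a regular 10-sided prism (a cylinder approximated with 10 flat sides), circumscribed radius ≈ 11.8 mm, height ≈ 18.6 mm. Slicing at Δz = 4.66 mm — 4 equal slices spanning the solid's height, so layer i sits at z = i·h/4 — gives 4 non-empty perimeters. Each is a 10-segment closed polygon; G0 lifts to the layer z and rapids to the start vertex, then G1 traces the edges.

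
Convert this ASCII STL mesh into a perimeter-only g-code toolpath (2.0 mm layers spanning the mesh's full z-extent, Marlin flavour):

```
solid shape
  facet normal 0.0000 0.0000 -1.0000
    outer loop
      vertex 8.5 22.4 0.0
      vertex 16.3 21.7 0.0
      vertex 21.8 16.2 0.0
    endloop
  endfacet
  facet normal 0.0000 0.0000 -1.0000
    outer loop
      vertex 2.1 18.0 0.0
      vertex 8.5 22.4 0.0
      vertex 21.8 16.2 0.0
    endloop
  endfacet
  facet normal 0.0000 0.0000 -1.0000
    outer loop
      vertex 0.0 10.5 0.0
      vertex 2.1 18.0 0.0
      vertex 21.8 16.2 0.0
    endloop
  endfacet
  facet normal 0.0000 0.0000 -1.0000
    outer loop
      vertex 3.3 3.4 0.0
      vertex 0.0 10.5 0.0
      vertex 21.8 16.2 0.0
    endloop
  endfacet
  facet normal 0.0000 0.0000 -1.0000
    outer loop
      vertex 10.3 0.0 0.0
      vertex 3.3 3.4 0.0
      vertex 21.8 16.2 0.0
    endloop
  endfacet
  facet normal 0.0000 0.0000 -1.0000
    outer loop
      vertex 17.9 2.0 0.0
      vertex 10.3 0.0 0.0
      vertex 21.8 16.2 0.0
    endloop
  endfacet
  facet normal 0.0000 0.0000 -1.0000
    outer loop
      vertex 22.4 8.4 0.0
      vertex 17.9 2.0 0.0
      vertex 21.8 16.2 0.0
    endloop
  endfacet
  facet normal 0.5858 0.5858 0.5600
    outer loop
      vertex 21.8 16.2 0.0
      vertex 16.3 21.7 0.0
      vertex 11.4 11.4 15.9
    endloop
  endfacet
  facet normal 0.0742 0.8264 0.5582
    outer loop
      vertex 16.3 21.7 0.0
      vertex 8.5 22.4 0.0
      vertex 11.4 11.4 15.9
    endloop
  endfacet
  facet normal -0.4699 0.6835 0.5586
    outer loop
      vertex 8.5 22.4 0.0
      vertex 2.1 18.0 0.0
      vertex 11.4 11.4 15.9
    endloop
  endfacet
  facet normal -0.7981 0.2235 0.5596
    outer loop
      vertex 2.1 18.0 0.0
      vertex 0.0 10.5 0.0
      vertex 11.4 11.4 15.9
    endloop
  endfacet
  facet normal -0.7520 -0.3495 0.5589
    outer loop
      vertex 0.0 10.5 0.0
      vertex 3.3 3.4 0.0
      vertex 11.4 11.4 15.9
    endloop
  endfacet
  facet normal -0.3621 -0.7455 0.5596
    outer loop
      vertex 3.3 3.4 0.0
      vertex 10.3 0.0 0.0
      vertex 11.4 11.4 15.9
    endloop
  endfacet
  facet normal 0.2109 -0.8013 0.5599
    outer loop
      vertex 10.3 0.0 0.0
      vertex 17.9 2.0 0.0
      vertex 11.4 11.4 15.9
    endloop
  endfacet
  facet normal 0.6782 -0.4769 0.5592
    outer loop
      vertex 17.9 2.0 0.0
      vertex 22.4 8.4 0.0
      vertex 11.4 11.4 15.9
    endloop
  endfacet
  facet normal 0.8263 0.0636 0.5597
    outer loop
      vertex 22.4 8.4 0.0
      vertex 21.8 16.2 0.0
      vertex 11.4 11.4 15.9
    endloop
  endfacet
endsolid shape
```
; perimeter-only toolpath
G21 ; units = mm
G90 ; absolute positioning
G28 ; home
; layer 1
G0 Z2.0
G0 X20.5 Y15.6
G1 X15.7 Y20.4
G1 X8.9 Y21.0
G1 X3.3 Y17.2
G1 X1.4 Y10.6
G1 X4.3 Y4.4
G1 X10.4 Y1.4
G1 X17.1 Y3.2
G1 X21.0 Y8.8
G1 X20.5 Y15.6
; layer 2
G0 Z4.0
G0 X19.2 Y15.0
G1 X15.1 Y19.1
G1 X9.2 Y19.6
G1 X4.4 Y16.4
G1 X2.9 Y10.7
G1 X5.3 Y5.4
G1 X10.6 Y2.9
G1 X16.3 Y4.3
G1 X19.6 Y9.2
G1 X19.2 Y15.0
; layer 3
G0 Z6.0
G0 X17.9 Y14.4
G1 X14.5 Y17.8
G1 X9.6 Y18.3
G1 X5.6 Y15.5
G1 X4.3 Y10.8
G1 X6.3 Y6.4
G1 X10.7 Y4.3
G1 X15.5 Y5.5
G1 X18.3 Y9.5
G1 X17.9 Y14.4
; layer 4
G0 Z8.0
G0 X16.6 Y13.8
G1 X13.9 Y16.6
G1 X9.9 Y16.9
G1 X6.8 Y14.7
G1 X5.7 Y10.9
G1 X7.3 Y7.4
G1 X10.9 Y5.7
G1 X14.6 Y6.7
G1 X16.9 Y9.9
G1 X16.6 Y13.8
; layer 5
G0 Z9.9
G0 X15.3 Y13.2
G1 X13.2 Y15.3
G1 X10.3 Y15.5
G1 X7.9 Y13.9
G1 X7.1 Y11.1
G1 X8.4 Y8.4
G1 X11.0 Y7.1
G1 X13.8 Y7.9
G1 X15.5 Y10.3
G1 X15.3 Y13.2
; layer 6
G0 Z11.9
G0 X14.0 Y12.6
G1 X12.6 Y14.0
G1 X10.7 Y14.2
G1 X9.1 Y13.1
G1 X8.6 Y11.2
G1 X9.4 Y9.4
G1 X11.1 Y8.6
G1 X13.0 Y9.1
G1 X14.2 Y10.7
G1 X14.0 Y12.6
; layer 7
G0 Z13.9
G0 X12.7 Y12.0
G1 X12.0 Y12.7
G1 X11.0 Y12.8
G1 X10.2 Y12.2
G1 X10.0 Y11.3
G1 X10.4 Y10.4
G1 X11.3 Y10.0
G1 X12.2 Y10.2
G1 X12.8 Y11.0
G1 X12.7 Y12.0
M2 ; end

The solid is a regular 9-sided pyramid, base circumscribed radius ≈ 11.4 mm, apex at z ≈ 15.9 mm. Slicing at Δz = 2.0 mm — 8 equal slices spanning the solid's height, so layer i sits at z = i·h/8 — gives 7 non-empty perimeters. Each is a 9-segment closed polygon; G0 lifts to the layer z and rapids to the start vertex, then G1 traces the edges. The cross-section shrinks linearly with z (the slice at the apex is degenerate and omitted).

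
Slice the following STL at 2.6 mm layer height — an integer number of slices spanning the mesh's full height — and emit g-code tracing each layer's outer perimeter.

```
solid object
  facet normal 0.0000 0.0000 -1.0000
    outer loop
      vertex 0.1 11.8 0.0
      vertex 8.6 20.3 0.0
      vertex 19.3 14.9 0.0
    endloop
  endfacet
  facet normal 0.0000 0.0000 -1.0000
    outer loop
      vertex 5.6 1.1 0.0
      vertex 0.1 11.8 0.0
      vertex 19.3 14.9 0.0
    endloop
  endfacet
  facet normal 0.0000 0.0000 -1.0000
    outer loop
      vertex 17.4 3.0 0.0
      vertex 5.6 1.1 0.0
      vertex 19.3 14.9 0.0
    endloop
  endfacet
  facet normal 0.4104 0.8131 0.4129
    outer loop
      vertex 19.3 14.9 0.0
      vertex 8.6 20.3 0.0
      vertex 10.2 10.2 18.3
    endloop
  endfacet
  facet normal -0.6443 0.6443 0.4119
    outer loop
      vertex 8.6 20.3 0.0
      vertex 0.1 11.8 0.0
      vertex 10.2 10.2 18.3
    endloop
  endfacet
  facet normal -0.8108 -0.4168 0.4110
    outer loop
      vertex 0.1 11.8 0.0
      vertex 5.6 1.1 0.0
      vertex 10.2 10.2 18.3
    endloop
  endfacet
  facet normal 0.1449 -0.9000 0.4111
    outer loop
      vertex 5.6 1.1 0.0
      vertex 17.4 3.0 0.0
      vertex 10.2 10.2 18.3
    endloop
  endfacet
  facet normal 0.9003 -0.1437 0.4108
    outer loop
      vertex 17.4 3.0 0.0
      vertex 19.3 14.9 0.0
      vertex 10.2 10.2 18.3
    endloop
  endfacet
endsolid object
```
; perimeter-only toolpath
G21 ; units = mm
G90 ; absolute positioning
G28 ; home
; layer 1
G0 Z2.6
G0 X18.0 Y14.2
G1 X8.8 Y18.9
G1 X1.5 Y11.6
G1 X6.3 Y2.4
G1 X16.4 Y4.0
G1 X18.0 Y14.2
; layer 2
G0 Z5.2
G0 X16.7 Y13.6
G1 X9.1 Y17.4
G1 X3.0 Y11.3
G1 X6.9 Y3.7
G1 X15.3 Y5.1
G1 X16.7 Y13.6
; layer 3
G0 Z7.8
G0 X15.4 Y12.9
G1 X9.3 Y16.0
G1 X4.4 Y11.1
G1 X7.6 Y5.0
G1 X14.3 Y6.1
G1 X15.4 Y12.9
; layer 4
G0 Z10.5
G0 X14.1 Y12.2
G1 X9.5 Y14.5
G1 X5.9 Y10.9
G1 X8.2 Y6.3
G1 X13.3 Y7.1
G1 X14.1 Y12.2
; layer 5
G0 Z13.1
G0 X12.8 Y11.5
G1 X9.7 Y13.1
G1 X7.3 Y10.7
G1 X8.9 Y7.6
G1 X12.3 Y8.1
G1 X12.8 Y11.5
; layer 6
G0 Z15.7
G0 X11.5 Y10.9
G1 X10.0 Y11.6
G1 X8.8 Y10.4
G1 X9.5 Y8.9
G1 X11.2 Y9.2
G1 X11.5 Y10.9
M2 ; end

The solid is a regular 5-sided pyramid, base circumscribed radius ≈ 10.2 mm, apex at z ≈ 18.3 mm. Slicing at Δz = 2.6 mm — 7 equal slices spanning the solid's height, so layer i sits at z = i·h/7 — gives 6 non-empty perimeters. Each is a 5-segment closed polygon; G0 lifts to the layer z and rapids to the start vertex, then G1 traces the edges. The cross-section shrinks linearly with z (the slice at the apex is degenerate and omitted).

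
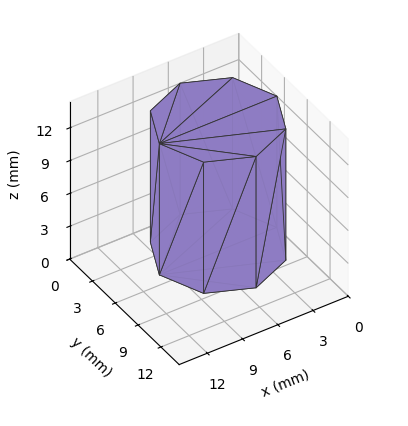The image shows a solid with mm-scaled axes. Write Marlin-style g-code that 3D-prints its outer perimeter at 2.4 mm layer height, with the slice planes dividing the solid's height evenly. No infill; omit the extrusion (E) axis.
Reading the render: the shape is a regular 8-sided prism (a cylinder approximated with 8 flat sides), circumscribed radius ≈ 5 mm, height ≈ 12 mm (dimensions read to the nearest mm from the axis ticks). For the g-code, the solid's height is divided into equal slices at the stated Δz and each level perimeter traced with G1 moves after a G0 lift.

; perimeter-only toolpath
G21 ; units = mm
G90 ; absolute positioning
G28 ; home
; layer 1
G0 Z2.4
G0 X10.0 Y5.0
G1 X8.5 Y8.5
G1 X5.0 Y10.0
G1 X1.5 Y8.5
G1 X0.0 Y5.0
G1 X1.5 Y1.5
G1 X5.0 Y0.0
G1 X8.5 Y1.5
G1 X10.0 Y5.0
; layer 2
G0 Z4.8
G0 X10.0 Y5.0
G1 X8.5 Y8.5
G1 X5.0 Y10.0
G1 X1.5 Y8.5
G1 X0.0 Y5.0
G1 X1.5 Y1.5
G1 X5.0 Y0.0
G1 X8.5 Y1.5
G1 X10.0 Y5.0
; layer 3
G0 Z7.2
G0 X10.0 Y5.0
G1 X8.5 Y8.5
G1 X5.0 Y10.0
G1 X1.5 Y8.5
G1 X0.0 Y5.0
G1 X1.5 Y1.5
G1 X5.0 Y0.0
G1 X8.5 Y1.5
G1 X10.0 Y5.0
; layer 4
G0 Z9.6
G0 X10.0 Y5.0
G1 X8.5 Y8.5
G1 X5.0 Y10.0
G1 X1.5 Y8.5
G1 X0.0 Y5.0
G1 X1.5 Y1.5
G1 X5.0 Y0.0
G1 X8.5 Y1.5
G1 X10.0 Y5.0
; layer 5
G0 Z12.0
G0 X10.0 Y5.0
G1 X8.5 Y8.5
G1 X5.0 Y10.0
G1 X1.5 Y8.5
G1 X0.0 Y5.0
G1 X1.5 Y1.5
G1 X5.0 Y0.0
G1 X8.5 Y1.5
G1 X10.0 Y5.0
M2 ; end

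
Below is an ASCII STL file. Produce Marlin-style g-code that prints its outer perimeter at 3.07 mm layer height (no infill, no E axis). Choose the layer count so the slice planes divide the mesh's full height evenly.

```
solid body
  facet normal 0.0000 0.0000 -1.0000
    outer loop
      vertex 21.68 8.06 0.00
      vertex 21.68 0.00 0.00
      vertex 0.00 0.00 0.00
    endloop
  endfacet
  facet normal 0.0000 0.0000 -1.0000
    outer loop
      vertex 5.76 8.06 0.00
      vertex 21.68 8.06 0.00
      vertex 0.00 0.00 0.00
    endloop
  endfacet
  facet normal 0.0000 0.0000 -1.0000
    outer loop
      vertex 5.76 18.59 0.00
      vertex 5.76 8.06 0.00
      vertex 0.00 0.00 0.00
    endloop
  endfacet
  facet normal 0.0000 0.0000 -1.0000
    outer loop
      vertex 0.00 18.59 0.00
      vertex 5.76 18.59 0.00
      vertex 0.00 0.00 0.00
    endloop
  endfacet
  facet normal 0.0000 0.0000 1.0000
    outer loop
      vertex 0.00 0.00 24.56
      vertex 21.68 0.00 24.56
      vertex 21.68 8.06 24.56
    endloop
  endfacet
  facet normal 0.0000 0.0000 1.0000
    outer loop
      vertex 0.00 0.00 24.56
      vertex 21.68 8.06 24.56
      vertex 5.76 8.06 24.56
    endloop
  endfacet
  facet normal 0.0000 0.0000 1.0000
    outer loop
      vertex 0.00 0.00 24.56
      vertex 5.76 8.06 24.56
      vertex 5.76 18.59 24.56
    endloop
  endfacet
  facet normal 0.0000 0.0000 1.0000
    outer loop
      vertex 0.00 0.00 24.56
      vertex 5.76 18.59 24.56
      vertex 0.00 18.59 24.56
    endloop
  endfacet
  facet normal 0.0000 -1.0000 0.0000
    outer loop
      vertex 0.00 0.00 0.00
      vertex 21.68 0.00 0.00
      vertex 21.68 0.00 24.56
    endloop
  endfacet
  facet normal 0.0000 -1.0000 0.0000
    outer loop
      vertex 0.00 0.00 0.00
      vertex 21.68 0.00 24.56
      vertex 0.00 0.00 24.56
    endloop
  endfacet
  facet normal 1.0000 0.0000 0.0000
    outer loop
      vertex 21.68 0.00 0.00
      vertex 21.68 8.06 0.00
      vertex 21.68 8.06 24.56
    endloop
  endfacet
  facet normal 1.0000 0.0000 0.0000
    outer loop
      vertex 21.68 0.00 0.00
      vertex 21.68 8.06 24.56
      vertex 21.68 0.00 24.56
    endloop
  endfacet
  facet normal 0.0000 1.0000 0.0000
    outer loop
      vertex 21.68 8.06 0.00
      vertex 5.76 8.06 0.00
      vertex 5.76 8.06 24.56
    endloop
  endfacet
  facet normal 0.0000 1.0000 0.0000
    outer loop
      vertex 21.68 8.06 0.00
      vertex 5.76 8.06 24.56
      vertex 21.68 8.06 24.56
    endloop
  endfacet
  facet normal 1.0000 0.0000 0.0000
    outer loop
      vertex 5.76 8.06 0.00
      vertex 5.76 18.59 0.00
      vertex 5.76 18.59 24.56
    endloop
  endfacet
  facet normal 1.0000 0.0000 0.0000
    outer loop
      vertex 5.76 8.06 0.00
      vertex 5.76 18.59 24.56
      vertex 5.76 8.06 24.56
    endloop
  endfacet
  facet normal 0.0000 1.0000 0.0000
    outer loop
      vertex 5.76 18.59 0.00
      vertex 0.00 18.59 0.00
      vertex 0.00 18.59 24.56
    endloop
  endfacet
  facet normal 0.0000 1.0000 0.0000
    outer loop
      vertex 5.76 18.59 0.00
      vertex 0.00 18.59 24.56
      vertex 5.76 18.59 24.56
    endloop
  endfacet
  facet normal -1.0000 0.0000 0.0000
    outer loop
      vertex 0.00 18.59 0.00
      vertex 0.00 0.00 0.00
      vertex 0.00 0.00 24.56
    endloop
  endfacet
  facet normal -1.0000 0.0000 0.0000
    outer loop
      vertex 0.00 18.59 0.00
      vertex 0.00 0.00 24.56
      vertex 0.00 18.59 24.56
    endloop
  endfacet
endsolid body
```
; perimeter-only toolpath
G21 ; units = mm
G90 ; absolute positioning
G28 ; home
; layer 1
G0 Z3.07
G0 X0.00 Y0.00
G1 X21.68 Y0.00
G1 X21.68 Y8.06
G1 X5.76 Y8.06
G1 X5.76 Y18.59
G1 X0.00 Y18.59
G1 X0.00 Y0.00
; layer 2
G0 Z6.14
G0 X0.00 Y0.00
G1 X21.68 Y0.00
G1 X21.68 Y8.06
G1 X5.76 Y8.06
G1 X5.76 Y18.59
G1 X0.00 Y18.59
G1 X0.00 Y0.00
; layer 3
G0 Z9.21
G0 X0.00 Y0.00
G1 X21.68 Y0.00
G1 X21.68 Y8.06
G1 X5.76 Y8.06
G1 X5.76 Y18.59
G1 X0.00 Y18.59
G1 X0.00 Y0.00
; layer 4
G0 Z12.28
G0 X0.00 Y0.00
G1 X21.68 Y0.00
G1 X21.68 Y8.06
G1 X5.76 Y8.06
G1 X5.76 Y18.59
G1 X0.00 Y18.59
G1 X0.00 Y0.00
; layer 5
G0 Z15.35
G0 X0.00 Y0.00
G1 X21.68 Y0.00
G1 X21.68 Y8.06
G1 X5.76 Y8.06
G1 X5.76 Y18.59
G1 X0.00 Y18.59
G1 X0.00 Y0.00
; layer 6
G0 Z18.42
G0 X0.00 Y0.00
G1 X21.68 Y0.00
G1 X21.68 Y8.06
G1 X5.76 Y8.06
G1 X5.76 Y18.59
G1 X0.00 Y18.59
G1 X0.00 Y0.00
; layer 7
G0 Z21.49
G0 X0.00 Y0.00
G1 X21.68 Y0.00
G1 X21.68 Y8.06
G1 X5.76 Y8.06
G1 X5.76 Y18.59
G1 X0.00 Y18.59
G1 X0.00 Y0.00
; layer 8
G0 Z24.56
G0 X0.00 Y0.00
G1 X21.68 Y0.00
G1 X21.68 Y8.06
G1 X5.76 Y8.06
G1 X5.76 Y18.59
G1 X0.00 Y18.59
G1 X0.00 Y0.00
M2 ; end

The solid is an L-shaped prism: outer 21.7 × 18.6 mm, arm thicknesses ≈ 8.06 mm (horizontal) and 5.76 mm (vertical), extruded 24.6 mm in z. Slicing at Δz = 3.07 mm — 8 equal slices spanning the solid's height, so layer i sits at z = i·h/8 — gives 8 non-empty perimeters. Each is a 6-segment closed polygon; G0 lifts to the layer z and rapids to the start vertex, then G1 traces the edges.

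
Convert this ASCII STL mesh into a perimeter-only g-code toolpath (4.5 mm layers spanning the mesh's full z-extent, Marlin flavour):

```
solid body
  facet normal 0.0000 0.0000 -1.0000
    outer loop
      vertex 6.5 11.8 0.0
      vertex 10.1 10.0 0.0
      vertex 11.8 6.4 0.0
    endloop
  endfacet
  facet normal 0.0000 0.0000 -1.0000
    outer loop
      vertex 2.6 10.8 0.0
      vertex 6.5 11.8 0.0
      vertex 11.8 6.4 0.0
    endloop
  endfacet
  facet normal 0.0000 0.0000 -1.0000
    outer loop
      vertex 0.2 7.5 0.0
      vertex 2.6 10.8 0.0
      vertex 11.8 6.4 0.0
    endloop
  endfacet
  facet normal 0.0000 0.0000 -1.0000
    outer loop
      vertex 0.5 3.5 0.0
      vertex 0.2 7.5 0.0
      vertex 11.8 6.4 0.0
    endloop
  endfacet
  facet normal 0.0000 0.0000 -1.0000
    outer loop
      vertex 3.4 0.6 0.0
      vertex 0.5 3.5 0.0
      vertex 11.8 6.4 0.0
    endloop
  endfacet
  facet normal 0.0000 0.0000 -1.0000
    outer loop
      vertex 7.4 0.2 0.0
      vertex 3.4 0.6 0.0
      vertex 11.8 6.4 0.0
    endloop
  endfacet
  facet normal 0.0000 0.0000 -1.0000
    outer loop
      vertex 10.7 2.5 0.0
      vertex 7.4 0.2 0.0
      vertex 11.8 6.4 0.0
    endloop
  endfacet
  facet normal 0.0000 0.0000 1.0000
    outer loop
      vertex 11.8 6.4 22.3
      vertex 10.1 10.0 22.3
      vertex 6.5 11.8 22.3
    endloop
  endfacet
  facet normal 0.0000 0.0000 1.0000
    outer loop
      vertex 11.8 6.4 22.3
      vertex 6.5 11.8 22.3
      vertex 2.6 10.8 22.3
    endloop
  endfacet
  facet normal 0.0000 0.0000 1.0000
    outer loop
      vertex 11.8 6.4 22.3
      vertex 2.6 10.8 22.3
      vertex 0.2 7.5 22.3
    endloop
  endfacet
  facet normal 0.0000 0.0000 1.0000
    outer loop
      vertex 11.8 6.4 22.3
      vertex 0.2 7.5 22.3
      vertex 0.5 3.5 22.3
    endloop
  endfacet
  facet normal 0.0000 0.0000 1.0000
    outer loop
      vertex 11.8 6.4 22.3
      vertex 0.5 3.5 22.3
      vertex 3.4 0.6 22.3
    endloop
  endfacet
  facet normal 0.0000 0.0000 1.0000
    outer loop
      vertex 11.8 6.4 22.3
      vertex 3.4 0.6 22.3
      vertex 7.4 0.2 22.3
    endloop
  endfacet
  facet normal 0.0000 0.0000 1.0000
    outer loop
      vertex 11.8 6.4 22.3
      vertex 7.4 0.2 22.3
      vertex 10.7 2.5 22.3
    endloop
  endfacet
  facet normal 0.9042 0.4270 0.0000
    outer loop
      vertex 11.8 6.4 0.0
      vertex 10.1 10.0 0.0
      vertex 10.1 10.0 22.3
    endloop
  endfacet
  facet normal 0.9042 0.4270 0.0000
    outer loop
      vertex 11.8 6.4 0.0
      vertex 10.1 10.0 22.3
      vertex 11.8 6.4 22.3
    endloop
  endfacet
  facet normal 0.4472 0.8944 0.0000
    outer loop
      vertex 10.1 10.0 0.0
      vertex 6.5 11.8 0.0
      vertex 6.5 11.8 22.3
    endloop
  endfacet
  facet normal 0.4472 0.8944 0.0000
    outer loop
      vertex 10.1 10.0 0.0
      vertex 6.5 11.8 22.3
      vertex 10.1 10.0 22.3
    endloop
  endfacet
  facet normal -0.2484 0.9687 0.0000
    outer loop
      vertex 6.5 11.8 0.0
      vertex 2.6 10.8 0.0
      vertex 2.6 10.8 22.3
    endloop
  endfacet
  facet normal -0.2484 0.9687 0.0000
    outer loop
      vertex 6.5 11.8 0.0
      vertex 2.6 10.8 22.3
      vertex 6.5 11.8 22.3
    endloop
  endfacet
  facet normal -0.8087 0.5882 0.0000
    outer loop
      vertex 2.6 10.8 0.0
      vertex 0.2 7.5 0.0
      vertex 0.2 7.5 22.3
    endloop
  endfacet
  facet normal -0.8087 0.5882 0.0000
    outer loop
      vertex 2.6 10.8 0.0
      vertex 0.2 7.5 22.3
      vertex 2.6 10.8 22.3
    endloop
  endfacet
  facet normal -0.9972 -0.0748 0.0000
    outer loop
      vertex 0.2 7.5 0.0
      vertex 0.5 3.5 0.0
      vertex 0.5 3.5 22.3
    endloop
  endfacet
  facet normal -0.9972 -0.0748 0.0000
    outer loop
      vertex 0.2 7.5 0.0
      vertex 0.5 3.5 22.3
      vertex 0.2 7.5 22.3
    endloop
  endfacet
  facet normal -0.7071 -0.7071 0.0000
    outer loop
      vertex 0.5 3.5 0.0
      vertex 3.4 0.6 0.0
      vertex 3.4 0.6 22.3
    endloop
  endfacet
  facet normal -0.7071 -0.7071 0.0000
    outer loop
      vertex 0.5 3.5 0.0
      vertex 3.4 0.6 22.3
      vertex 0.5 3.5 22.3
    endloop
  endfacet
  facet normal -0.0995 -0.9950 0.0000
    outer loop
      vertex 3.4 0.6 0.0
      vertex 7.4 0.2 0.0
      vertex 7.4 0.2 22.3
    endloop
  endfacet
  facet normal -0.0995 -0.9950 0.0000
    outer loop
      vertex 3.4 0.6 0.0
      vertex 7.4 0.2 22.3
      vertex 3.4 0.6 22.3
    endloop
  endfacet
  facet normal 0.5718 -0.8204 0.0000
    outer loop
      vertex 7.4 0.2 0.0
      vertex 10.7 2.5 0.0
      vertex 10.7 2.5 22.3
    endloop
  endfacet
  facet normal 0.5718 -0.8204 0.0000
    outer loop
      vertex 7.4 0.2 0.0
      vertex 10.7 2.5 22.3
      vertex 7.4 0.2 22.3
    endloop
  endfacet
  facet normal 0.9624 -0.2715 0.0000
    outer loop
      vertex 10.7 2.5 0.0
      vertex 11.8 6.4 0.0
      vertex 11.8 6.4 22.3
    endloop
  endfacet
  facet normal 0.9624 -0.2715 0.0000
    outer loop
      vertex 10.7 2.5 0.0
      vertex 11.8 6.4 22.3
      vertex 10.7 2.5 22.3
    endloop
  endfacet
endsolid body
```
; perimeter-only toolpath
G21 ; units = mm
G90 ; absolute positioning
G28 ; home
; layer 1
G0 Z4.5
G0 X11.8 Y6.4
G1 X10.1 Y10.0
G1 X6.5 Y11.8
G1 X2.6 Y10.8
G1 X0.2 Y7.5
G1 X0.5 Y3.5
G1 X3.4 Y0.6
G1 X7.4 Y0.2
G1 X10.7 Y2.5
G1 X11.8 Y6.4
; layer 2
G0 Z8.9
G0 X11.8 Y6.4
G1 X10.1 Y10.0
G1 X6.5 Y11.8
G1 X2.6 Y10.8
G1 X0.2 Y7.5
G1 X0.5 Y3.5
G1 X3.4 Y0.6
G1 X7.4 Y0.2
G1 X10.7 Y2.5
G1 X11.8 Y6.4
; layer 3
G0 Z13.4
G0 X11.8 Y6.4
G1 X10.1 Y10.0
G1 X6.5 Y11.8
G1 X2.6 Y10.8
G1 X0.2 Y7.5
G1 X0.5 Y3.5
G1 X3.4 Y0.6
G1 X7.4 Y0.2
G1 X10.7 Y2.5
G1 X11.8 Y6.4
; layer 4
G0 Z17.8
G0 X11.8 Y6.4
G1 X10.1 Y10.0
G1 X6.5 Y11.8
G1 X2.6 Y10.8
G1 X0.2 Y7.5
G1 X0.5 Y3.5
G1 X3.4 Y0.6
G1 X7.4 Y0.2
G1 X10.7 Y2.5
G1 X11.8 Y6.4
; layer 5
G0 Z22.3
G0 X11.8 Y6.4
G1 X10.1 Y10.0
G1 X6.5 Y11.8
G1 X2.6 Y10.8
G1 X0.2 Y7.5
G1 X0.5 Y3.5
G1 X3.4 Y0.6
G1 X7.4 Y0.2
G1 X10.7 Y2.5
G1 X11.8 Y6.4
M2 ; end

The solid is a regular 9-sided prism (a cylinder approximated with 9 flat sides), circumscribed radius ≈ 5.9 mm, height ≈ 22.3 mm. Slicing at Δz = 4.5 mm — 5 equal slices spanning the solid's height, so layer i sits at z = i·h/5 — gives 5 non-empty perimeters. Each is a 9-segment closed polygon; G0 lifts to the layer z and rapids to the start vertex, then G1 traces the edges.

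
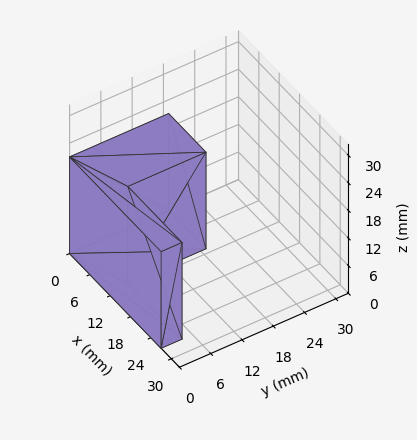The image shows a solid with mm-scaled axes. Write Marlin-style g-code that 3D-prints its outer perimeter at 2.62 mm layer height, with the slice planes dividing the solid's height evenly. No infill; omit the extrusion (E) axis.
Reading the render: the shape is an L-shaped prism: outer 27 × 19 mm, arm thicknesses ≈ 4 mm (horizontal) and 11 mm (vertical), extruded 21 mm in z (dimensions read to the nearest mm from the axis ticks). For the g-code, the solid's height is divided into equal slices at the stated Δz and each level perimeter traced with G1 moves after a G0 lift.

; perimeter-only toolpath
G21 ; units = mm
G90 ; absolute positioning
G28 ; home
; layer 1
G0 Z2.62
G0 X0.00 Y0.00
G1 X27.00 Y0.00
G1 X27.00 Y4.00
G1 X11.00 Y4.00
G1 X11.00 Y19.00
G1 X0.00 Y19.00
G1 X0.00 Y0.00
; layer 2
G0 Z5.25
G0 X0.00 Y0.00
G1 X27.00 Y0.00
G1 X27.00 Y4.00
G1 X11.00 Y4.00
G1 X11.00 Y19.00
G1 X0.00 Y19.00
G1 X0.00 Y0.00
; layer 3
G0 Z7.88
G0 X0.00 Y0.00
G1 X27.00 Y0.00
G1 X27.00 Y4.00
G1 X11.00 Y4.00
G1 X11.00 Y19.00
G1 X0.00 Y19.00
G1 X0.00 Y0.00
; layer 4
G0 Z10.50
G0 X0.00 Y0.00
G1 X27.00 Y0.00
G1 X27.00 Y4.00
G1 X11.00 Y4.00
G1 X11.00 Y19.00
G1 X0.00 Y19.00
G1 X0.00 Y0.00
; layer 5
G0 Z13.12
G0 X0.00 Y0.00
G1 X27.00 Y0.00
G1 X27.00 Y4.00
G1 X11.00 Y4.00
G1 X11.00 Y19.00
G1 X0.00 Y19.00
G1 X0.00 Y0.00
; layer 6
G0 Z15.75
G0 X0.00 Y0.00
G1 X27.00 Y0.00
G1 X27.00 Y4.00
G1 X11.00 Y4.00
G1 X11.00 Y19.00
G1 X0.00 Y19.00
G1 X0.00 Y0.00
; layer 7
G0 Z18.38
G0 X0.00 Y0.00
G1 X27.00 Y0.00
G1 X27.00 Y4.00
G1 X11.00 Y4.00
G1 X11.00 Y19.00
G1 X0.00 Y19.00
G1 X0.00 Y0.00
; layer 8
G0 Z21.00
G0 X0.00 Y0.00
G1 X27.00 Y0.00
G1 X27.00 Y4.00
G1 X11.00 Y4.00
G1 X11.00 Y19.00
G1 X0.00 Y19.00
G1 X0.00 Y0.00
M2 ; end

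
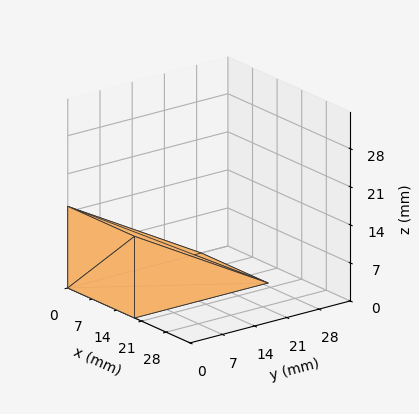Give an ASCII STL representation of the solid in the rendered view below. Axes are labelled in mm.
Reading the render: the shape is a wedge (ramp): 19 × 29 mm base, rising to 15 mm along the y=0 edge and sloping linearly to z=0 at y=29 (dimensions read to the nearest mm from the axis ticks). For the STL, each face is triangulated and given an outward normal.

solid part
  facet normal 0.0000 0.0000 -1.0000
    outer loop
      vertex 19.0 29.0 0.0
      vertex 19.0 0.0 0.0
      vertex 0.0 0.0 0.0
    endloop
  endfacet
  facet normal 0.0000 0.0000 -1.0000
    outer loop
      vertex 0.0 29.0 0.0
      vertex 19.0 29.0 0.0
      vertex 0.0 0.0 0.0
    endloop
  endfacet
  facet normal 0.0000 -1.0000 0.0000
    outer loop
      vertex 0.0 0.0 0.0
      vertex 19.0 0.0 0.0
      vertex 19.0 0.0 15.0
    endloop
  endfacet
  facet normal 0.0000 -1.0000 0.0000
    outer loop
      vertex 0.0 0.0 0.0
      vertex 19.0 0.0 15.0
      vertex 0.0 0.0 15.0
    endloop
  endfacet
  facet normal 0.0000 0.4594 0.8882
    outer loop
      vertex 0.0 0.0 15.0
      vertex 19.0 0.0 15.0
      vertex 19.0 29.0 0.0
    endloop
  endfacet
  facet normal 0.0000 0.4594 0.8882
    outer loop
      vertex 0.0 0.0 15.0
      vertex 19.0 29.0 0.0
      vertex 0.0 29.0 0.0
    endloop
  endfacet
  facet normal -1.0000 0.0000 0.0000
    outer loop
      vertex 0.0 0.0 15.0
      vertex 0.0 29.0 0.0
      vertex 0.0 0.0 0.0
    endloop
  endfacet
  facet normal 1.0000 0.0000 0.0000
    outer loop
      vertex 19.0 0.0 0.0
      vertex 19.0 29.0 0.0
      vertex 19.0 0.0 15.0
    endloop
  endfacet
endsolid part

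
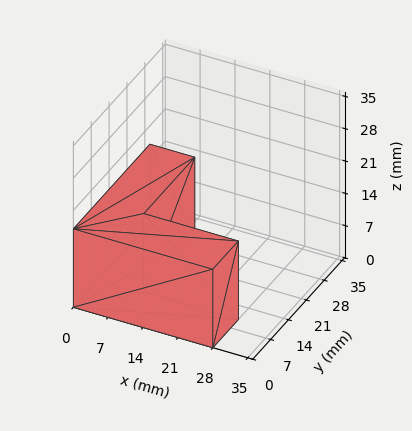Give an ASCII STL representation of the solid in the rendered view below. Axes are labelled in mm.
Reading the render: the shape is an L-shaped prism: outer 28 × 30 mm, arm thicknesses ≈ 10 mm (horizontal) and 9 mm (vertical), extruded 17 mm in z (dimensions read to the nearest mm from the axis ticks). For the STL, each face is triangulated and given an outward normal.

solid part
  facet normal 0.0000 0.0000 -1.0000
    outer loop
      vertex 28.000 10.000 0.000
      vertex 28.000 0.000 0.000
      vertex 0.000 0.000 0.000
    endloop
  endfacet
  facet normal 0.0000 0.0000 -1.0000
    outer loop
      vertex 9.000 10.000 0.000
      vertex 28.000 10.000 0.000
      vertex 0.000 0.000 0.000
    endloop
  endfacet
  facet normal 0.0000 0.0000 -1.0000
    outer loop
      vertex 9.000 30.000 0.000
      vertex 9.000 10.000 0.000
      vertex 0.000 0.000 0.000
    endloop
  endfacet
  facet normal 0.0000 0.0000 -1.0000
    outer loop
      vertex 0.000 30.000 0.000
      vertex 9.000 30.000 0.000
      vertex 0.000 0.000 0.000
    endloop
  endfacet
  facet normal 0.0000 0.0000 1.0000
    outer loop
      vertex 0.000 0.000 17.000
      vertex 28.000 0.000 17.000
      vertex 28.000 10.000 17.000
    endloop
  endfacet
  facet normal 0.0000 0.0000 1.0000
    outer loop
      vertex 0.000 0.000 17.000
      vertex 28.000 10.000 17.000
      vertex 9.000 10.000 17.000
    endloop
  endfacet
  facet normal 0.0000 0.0000 1.0000
    outer loop
      vertex 0.000 0.000 17.000
      vertex 9.000 10.000 17.000
      vertex 9.000 30.000 17.000
    endloop
  endfacet
  facet normal 0.0000 0.0000 1.0000
    outer loop
      vertex 0.000 0.000 17.000
      vertex 9.000 30.000 17.000
      vertex 0.000 30.000 17.000
    endloop
  endfacet
  facet normal 0.0000 -1.0000 0.0000
    outer loop
      vertex 0.000 0.000 0.000
      vertex 28.000 0.000 0.000
      vertex 28.000 0.000 17.000
    endloop
  endfacet
  facet normal 0.0000 -1.0000 0.0000
    outer loop
      vertex 0.000 0.000 0.000
      vertex 28.000 0.000 17.000
      vertex 0.000 0.000 17.000
    endloop
  endfacet
  facet normal 1.0000 0.0000 0.0000
    outer loop
      vertex 28.000 0.000 0.000
      vertex 28.000 10.000 0.000
      vertex 28.000 10.000 17.000
    endloop
  endfacet
  facet normal 1.0000 0.0000 0.0000
    outer loop
      vertex 28.000 0.000 0.000
      vertex 28.000 10.000 17.000
      vertex 28.000 0.000 17.000
    endloop
  endfacet
  facet normal 0.0000 1.0000 0.0000
    outer loop
      vertex 28.000 10.000 0.000
      vertex 9.000 10.000 0.000
      vertex 9.000 10.000 17.000
    endloop
  endfacet
  facet normal 0.0000 1.0000 0.0000
    outer loop
      vertex 28.000 10.000 0.000
      vertex 9.000 10.000 17.000
      vertex 28.000 10.000 17.000
    endloop
  endfacet
  facet normal 1.0000 0.0000 0.0000
    outer loop
      vertex 9.000 10.000 0.000
      vertex 9.000 30.000 0.000
      vertex 9.000 30.000 17.000
    endloop
  endfacet
  facet normal 1.0000 0.0000 0.0000
    outer loop
      vertex 9.000 10.000 0.000
      vertex 9.000 30.000 17.000
      vertex 9.000 10.000 17.000
    endloop
  endfacet
  facet normal 0.0000 1.0000 0.0000
    outer loop
      vertex 9.000 30.000 0.000
      vertex 0.000 30.000 0.000
      vertex 0.000 30.000 17.000
    endloop
  endfacet
  facet normal 0.0000 1.0000 0.0000
    outer loop
      vertex 9.000 30.000 0.000
      vertex 0.000 30.000 17.000
      vertex 9.000 30.000 17.000
    endloop
  endfacet
  facet normal -1.0000 0.0000 0.0000
    outer loop
      vertex 0.000 30.000 0.000
      vertex 0.000 0.000 0.000
      vertex 0.000 0.000 17.000
    endloop
  endfacet
  facet normal -1.0000 0.0000 0.0000
    outer loop
      vertex 0.000 30.000 0.000
      vertex 0.000 0.000 17.000
      vertex 0.000 30.000 17.000
    endloop
  endfacet
endsolid part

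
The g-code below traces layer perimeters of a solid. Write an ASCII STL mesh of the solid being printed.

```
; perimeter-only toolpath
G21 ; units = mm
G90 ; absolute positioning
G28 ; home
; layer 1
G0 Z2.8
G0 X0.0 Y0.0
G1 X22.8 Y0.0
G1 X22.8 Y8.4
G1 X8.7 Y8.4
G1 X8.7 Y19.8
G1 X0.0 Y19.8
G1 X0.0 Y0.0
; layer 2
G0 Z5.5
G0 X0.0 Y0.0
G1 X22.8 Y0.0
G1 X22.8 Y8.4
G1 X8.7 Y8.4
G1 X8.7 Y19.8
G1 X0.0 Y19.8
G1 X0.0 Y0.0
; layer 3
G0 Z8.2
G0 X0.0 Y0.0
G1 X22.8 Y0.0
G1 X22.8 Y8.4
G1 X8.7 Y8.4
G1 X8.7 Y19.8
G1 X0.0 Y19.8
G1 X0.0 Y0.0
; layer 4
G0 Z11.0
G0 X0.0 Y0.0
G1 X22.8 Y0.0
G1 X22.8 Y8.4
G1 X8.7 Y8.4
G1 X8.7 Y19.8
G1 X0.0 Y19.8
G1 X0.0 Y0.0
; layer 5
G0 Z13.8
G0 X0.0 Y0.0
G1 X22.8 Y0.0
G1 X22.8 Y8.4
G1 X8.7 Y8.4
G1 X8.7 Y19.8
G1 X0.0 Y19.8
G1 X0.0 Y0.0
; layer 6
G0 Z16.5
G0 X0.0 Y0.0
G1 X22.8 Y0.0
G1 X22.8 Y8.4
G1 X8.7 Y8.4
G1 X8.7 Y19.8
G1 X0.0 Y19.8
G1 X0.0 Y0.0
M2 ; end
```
solid part
  facet normal 0.0000 0.0000 -1.0000
    outer loop
      vertex 22.8 8.4 0.0
      vertex 22.8 0.0 0.0
      vertex 0.0 0.0 0.0
    endloop
  endfacet
  facet normal 0.0000 0.0000 -1.0000
    outer loop
      vertex 8.7 8.4 0.0
      vertex 22.8 8.4 0.0
      vertex 0.0 0.0 0.0
    endloop
  endfacet
  facet normal 0.0000 0.0000 -1.0000
    outer loop
      vertex 8.7 19.8 0.0
      vertex 8.7 8.4 0.0
      vertex 0.0 0.0 0.0
    endloop
  endfacet
  facet normal 0.0000 0.0000 -1.0000
    outer loop
      vertex 0.0 19.8 0.0
      vertex 8.7 19.8 0.0
      vertex 0.0 0.0 0.0
    endloop
  endfacet
  facet normal 0.0000 0.0000 1.0000
    outer loop
      vertex 0.0 0.0 16.5
      vertex 22.8 0.0 16.5
      vertex 22.8 8.4 16.5
    endloop
  endfacet
  facet normal 0.0000 0.0000 1.0000
    outer loop
      vertex 0.0 0.0 16.5
      vertex 22.8 8.4 16.5
      vertex 8.7 8.4 16.5
    endloop
  endfacet
  facet normal 0.0000 0.0000 1.0000
    outer loop
      vertex 0.0 0.0 16.5
      vertex 8.7 8.4 16.5
      vertex 8.7 19.8 16.5
    endloop
  endfacet
  facet normal 0.0000 0.0000 1.0000
    outer loop
      vertex 0.0 0.0 16.5
      vertex 8.7 19.8 16.5
      vertex 0.0 19.8 16.5
    endloop
  endfacet
  facet normal 0.0000 -1.0000 0.0000
    outer loop
      vertex 0.0 0.0 0.0
      vertex 22.8 0.0 0.0
      vertex 22.8 0.0 16.5
    endloop
  endfacet
  facet normal 0.0000 -1.0000 0.0000
    outer loop
      vertex 0.0 0.0 0.0
      vertex 22.8 0.0 16.5
      vertex 0.0 0.0 16.5
    endloop
  endfacet
  facet normal 1.0000 0.0000 0.0000
    outer loop
      vertex 22.8 0.0 0.0
      vertex 22.8 8.4 0.0
      vertex 22.8 8.4 16.5
    endloop
  endfacet
  facet normal 1.0000 0.0000 0.0000
    outer loop
      vertex 22.8 0.0 0.0
      vertex 22.8 8.4 16.5
      vertex 22.8 0.0 16.5
    endloop
  endfacet
  facet normal 0.0000 1.0000 0.0000
    outer loop
      vertex 22.8 8.4 0.0
      vertex 8.7 8.4 0.0
      vertex 8.7 8.4 16.5
    endloop
  endfacet
  facet normal 0.0000 1.0000 0.0000
    outer loop
      vertex 22.8 8.4 0.0
      vertex 8.7 8.4 16.5
      vertex 22.8 8.4 16.5
    endloop
  endfacet
  facet normal 1.0000 0.0000 0.0000
    outer loop
      vertex 8.7 8.4 0.0
      vertex 8.7 19.8 0.0
      vertex 8.7 19.8 16.5
    endloop
  endfacet
  facet normal 1.0000 0.0000 0.0000
    outer loop
      vertex 8.7 8.4 0.0
      vertex 8.7 19.8 16.5
      vertex 8.7 8.4 16.5
    endloop
  endfacet
  facet normal 0.0000 1.0000 0.0000
    outer loop
      vertex 8.7 19.8 0.0
      vertex 0.0 19.8 0.0
      vertex 0.0 19.8 16.5
    endloop
  endfacet
  facet normal 0.0000 1.0000 0.0000
    outer loop
      vertex 8.7 19.8 0.0
      vertex 0.0 19.8 16.5
      vertex 8.7 19.8 16.5
    endloop
  endfacet
  facet normal -1.0000 0.0000 0.0000
    outer loop
      vertex 0.0 19.8 0.0
      vertex 0.0 0.0 0.0
      vertex 0.0 0.0 16.5
    endloop
  endfacet
  facet normal -1.0000 0.0000 0.0000
    outer loop
      vertex 0.0 19.8 0.0
      vertex 0.0 0.0 16.5
      vertex 0.0 19.8 16.5
    endloop
  endfacet
endsolid part

The G0 Z moves step by Δz≈2.8 mm. Every layer's G1 loop is the same polygon, so the solid is a straight extrusion of it from z=0 to z≈16.5. Closing with flat bottom and top caps and triangulating gives 20 facets — an L-shaped prism: outer 22.8 × 19.8 mm, arm thicknesses ≈ 8.4 mm (horizontal) and 8.7 mm (vertical), extruded 16.5 mm in z.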